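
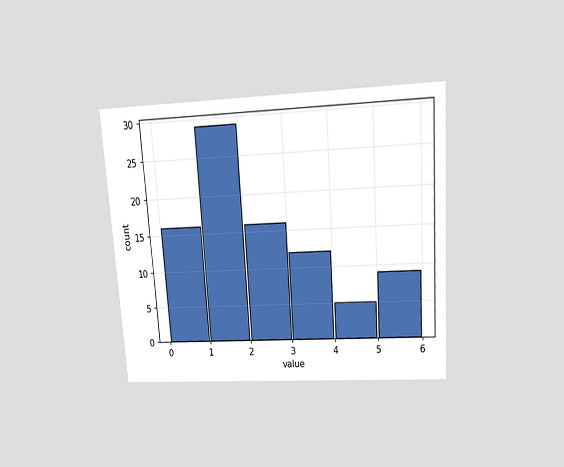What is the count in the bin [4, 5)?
5

The chart is tilted about 4° counter-clockwise and viewed slightly from above. The [4, 5) bin has height 5.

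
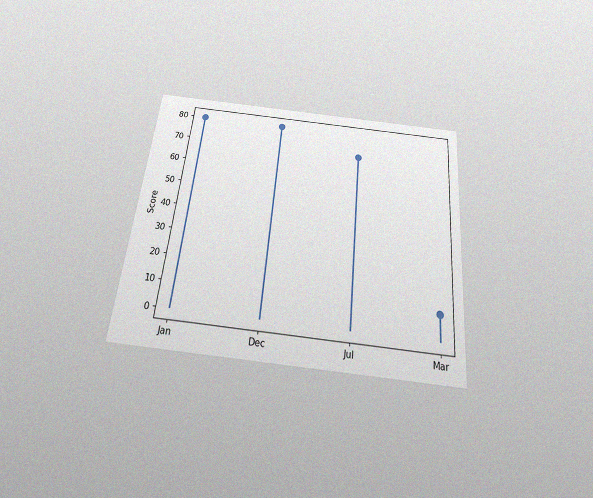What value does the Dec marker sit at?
The chart is tilted about 6° clockwise and viewed slightly from below, with some photo noise. The Dec marker sits at 80.

80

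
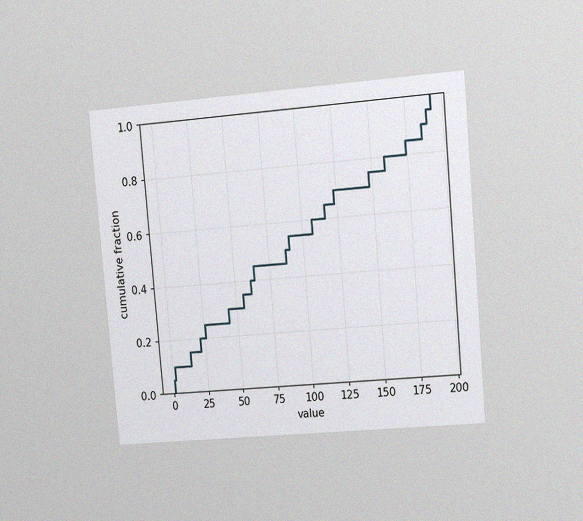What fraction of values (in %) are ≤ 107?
The chart is tilted about 5° counter-clockwise and viewed at a slight angle, with some photo noise. At x=107 the ECDF step is at 60%.

60%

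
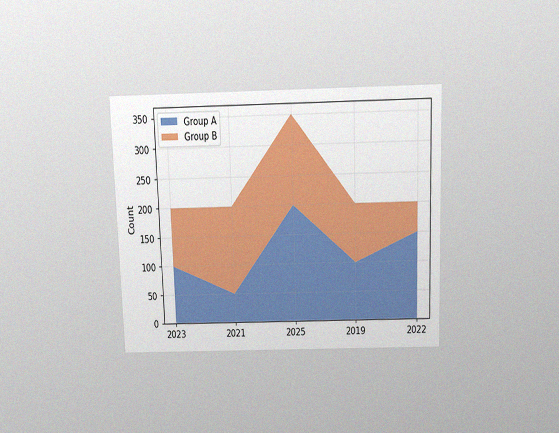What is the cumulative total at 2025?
350

The chart is viewed slightly from above, with some photo noise. The stacked total at 2025 reaches 350.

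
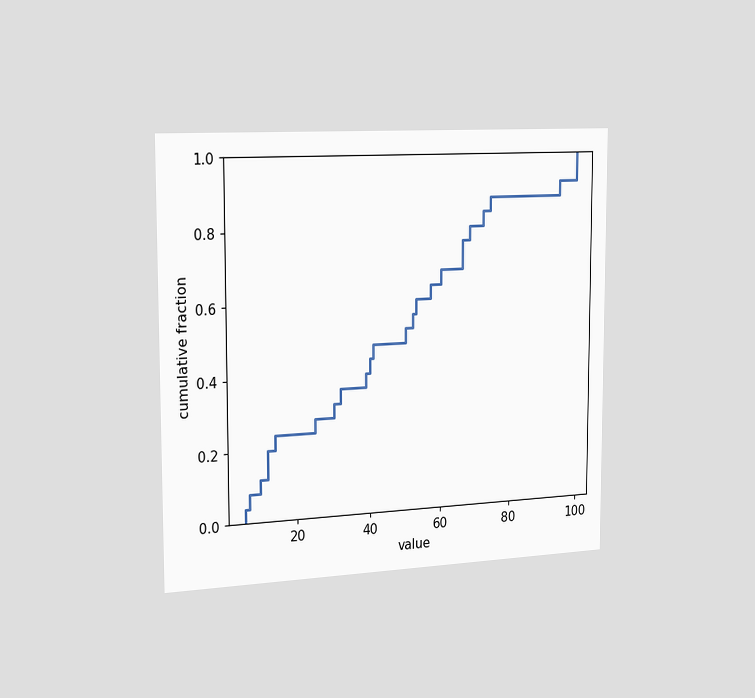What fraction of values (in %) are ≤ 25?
The chart is viewed slightly from the left. At x=25 the ECDF step is at 28%.

28%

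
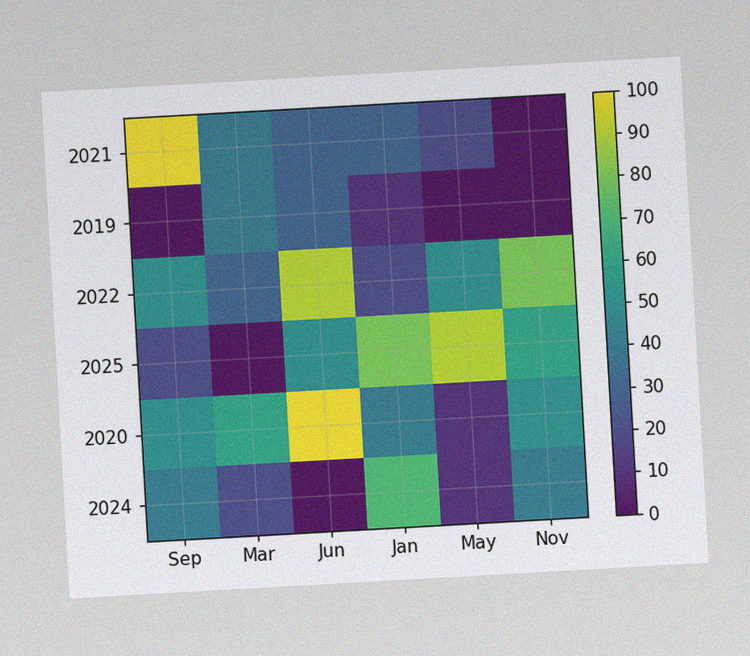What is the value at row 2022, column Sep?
The chart is tilted about 3° counter-clockwise, with some photo noise. Matching cell (2022, Sep) against the colorbar gives 50.

50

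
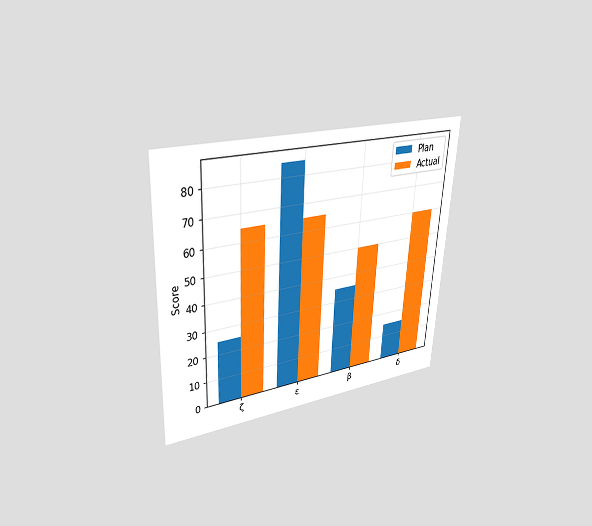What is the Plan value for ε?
85

The chart is tilted about 3° clockwise and viewed at a slight angle. The Plan bar at ε reaches 85 on the y-axis.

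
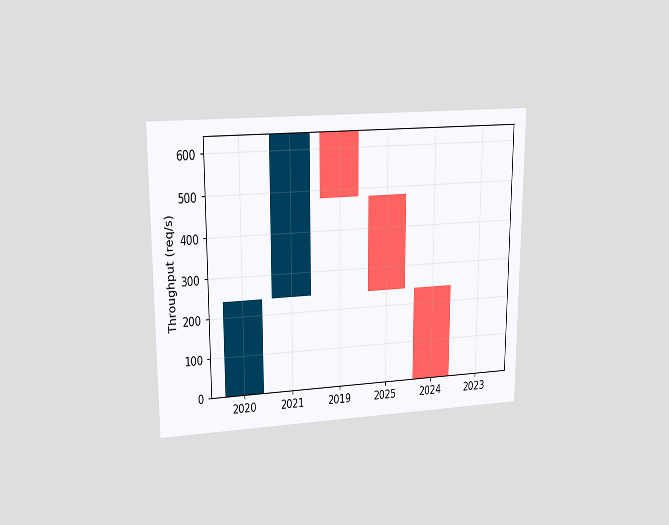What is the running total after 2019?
The chart is viewed at a slight angle. After 2019 the running total reaches 480req/s.

480req/s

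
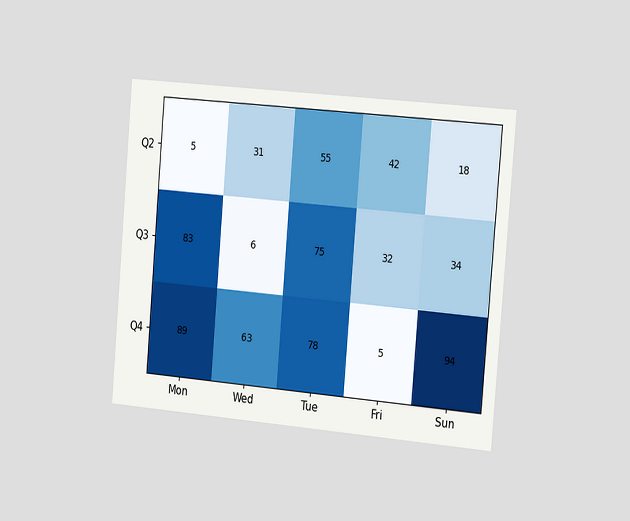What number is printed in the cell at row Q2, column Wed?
31

The chart is tilted about 5° clockwise and viewed slightly from the right. The (Q2, Wed) cell reads 31.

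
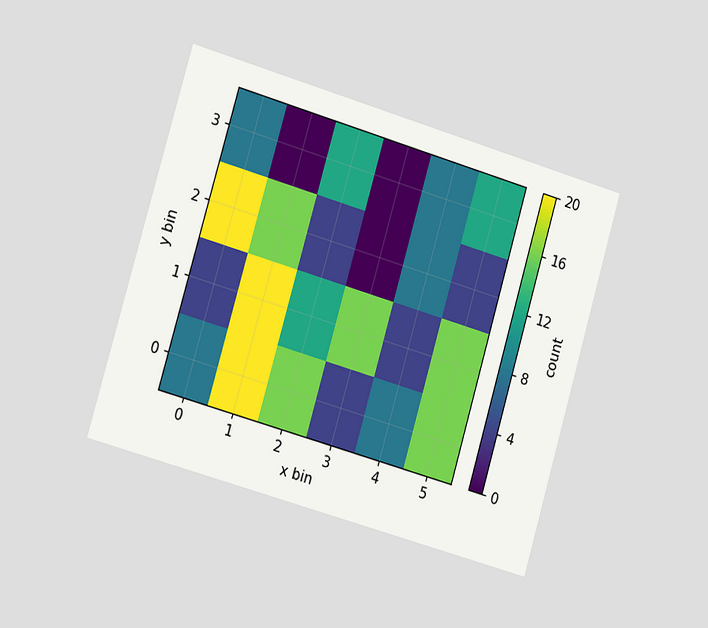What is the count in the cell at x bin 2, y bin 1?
12

The chart is tilted about 16° clockwise and viewed slightly from the left. Matching the cell (2, 1) against the colorbar gives 12.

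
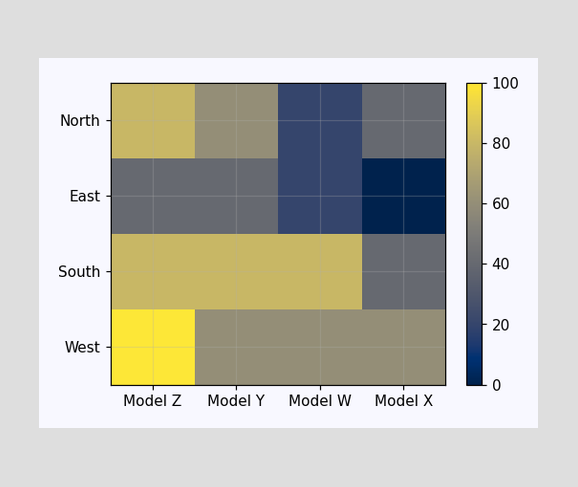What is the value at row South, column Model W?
80

Matching cell (South, Model W) against the colorbar gives 80.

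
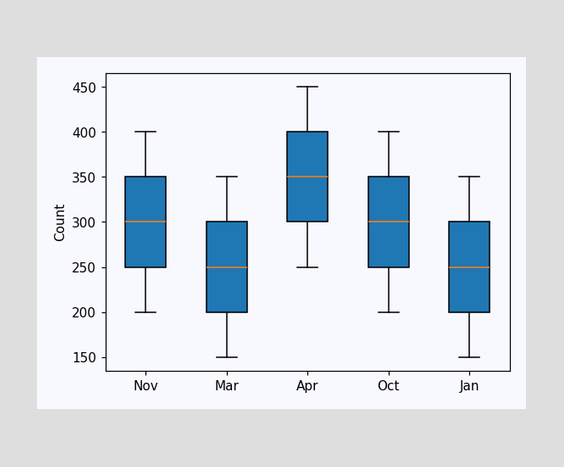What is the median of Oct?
The median line in the Oct box sits at 300.

300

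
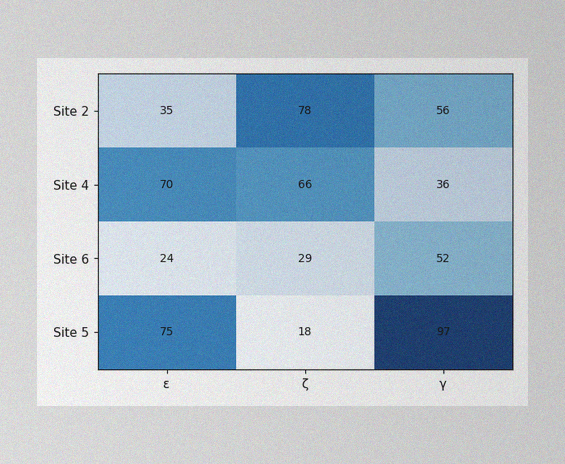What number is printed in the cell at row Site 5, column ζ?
The image has some photo noise and uneven lighting. The (Site 5, ζ) cell reads 18.

18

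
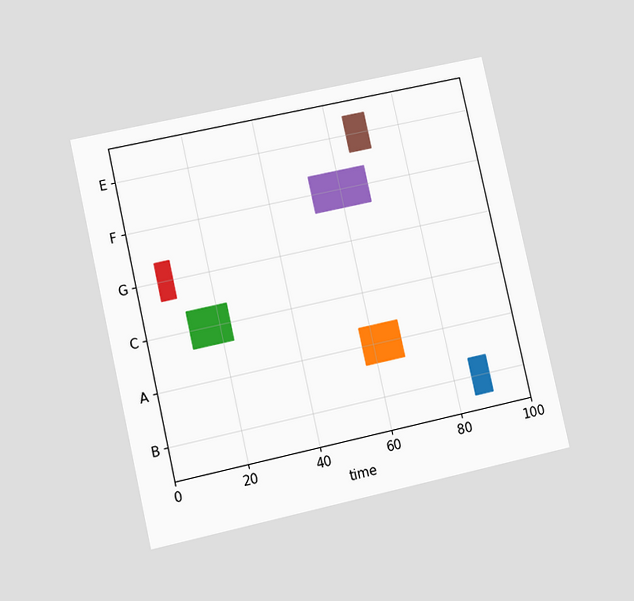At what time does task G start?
The chart is tilted about 13° counter-clockwise and viewed at a slight angle. The G bar begins at t=6.

6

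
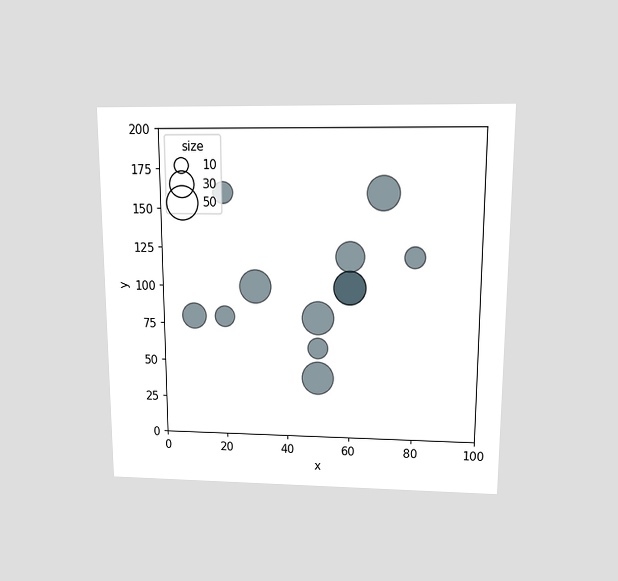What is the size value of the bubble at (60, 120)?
The chart is viewed slightly from above. Matching the bubble at (60, 120) against the size legend gives 40.

40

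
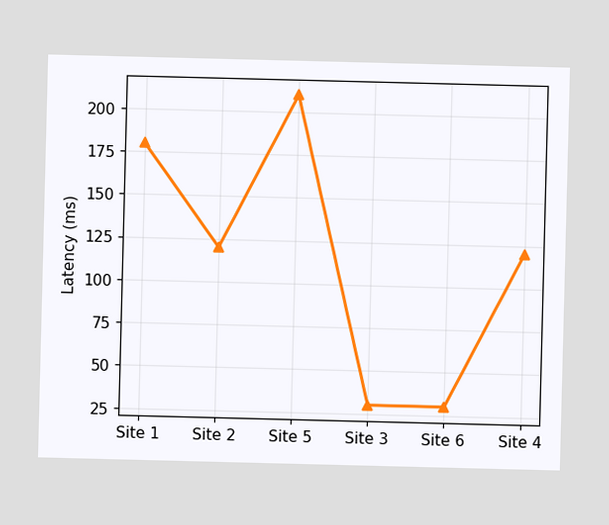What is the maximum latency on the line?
The highest point is at Site 5, and reading across to the y-axis gives 210ms.

210ms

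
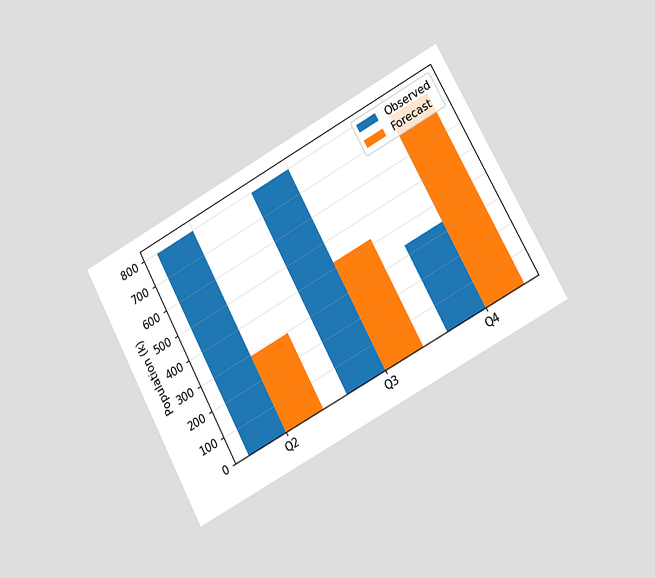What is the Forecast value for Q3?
420k

The chart is tilted about 28° counter-clockwise and viewed slightly from the right. The Forecast bar at Q3 reaches 420k on the y-axis.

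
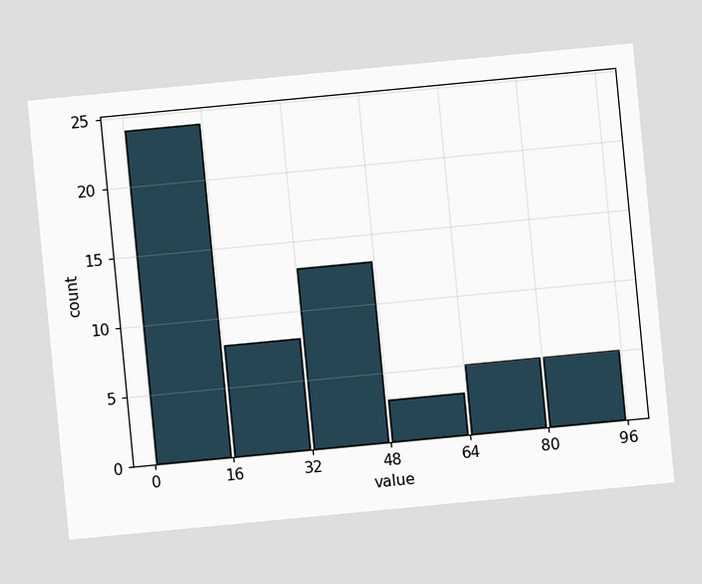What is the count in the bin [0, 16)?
24

The chart is tilted about 5° counter-clockwise. The [0, 16) bin has height 24.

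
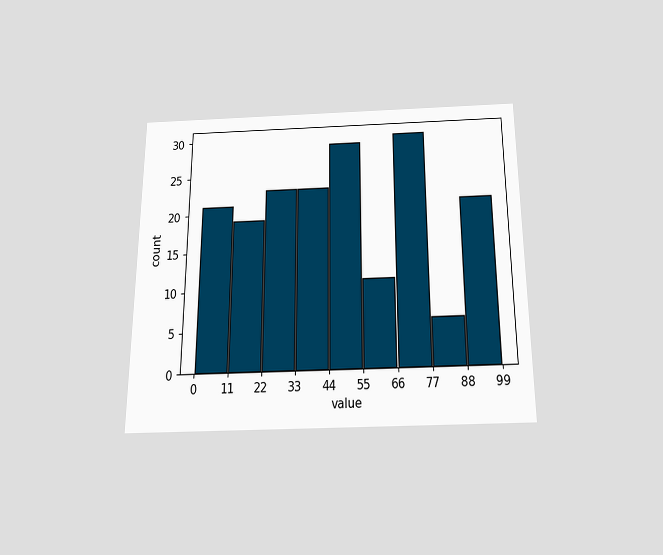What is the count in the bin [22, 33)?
The chart is viewed slightly from below. The [22, 33) bin has height 23.

23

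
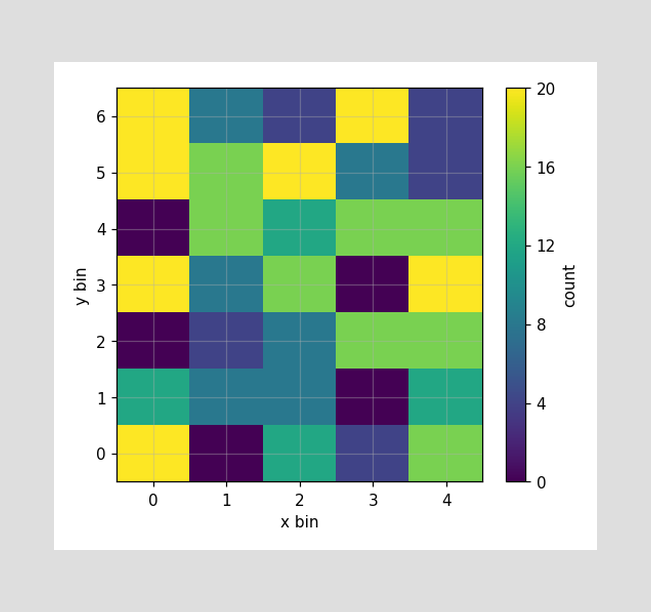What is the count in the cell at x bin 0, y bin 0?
20

Matching the cell (0, 0) against the colorbar gives 20.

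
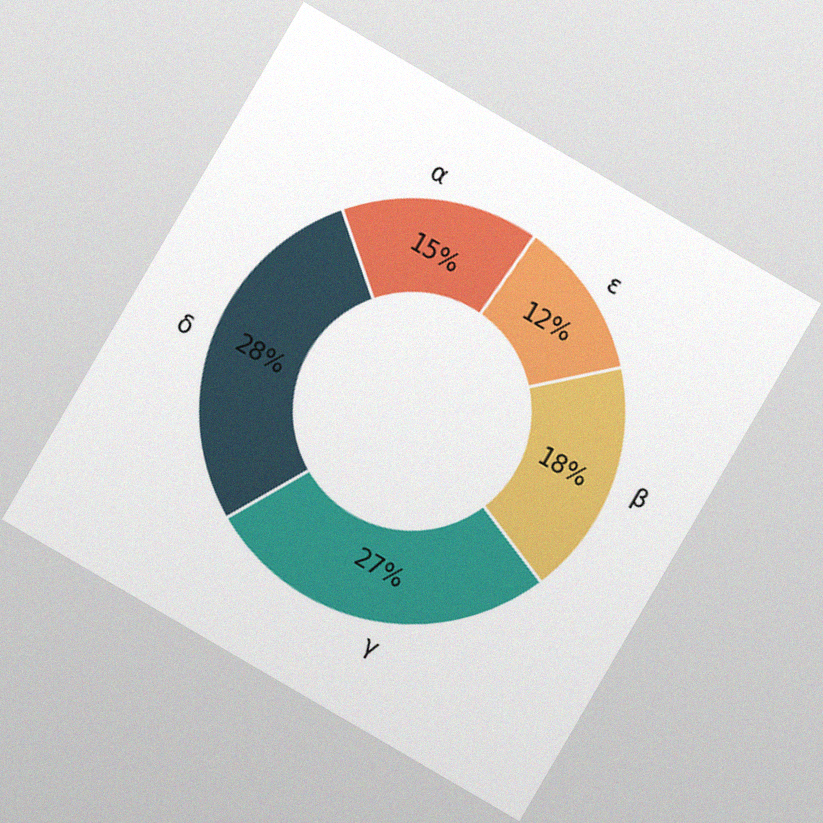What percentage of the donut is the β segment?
The chart is tilted about 30° clockwise, with some photo noise. The β segment takes up 18% of the ring.

18%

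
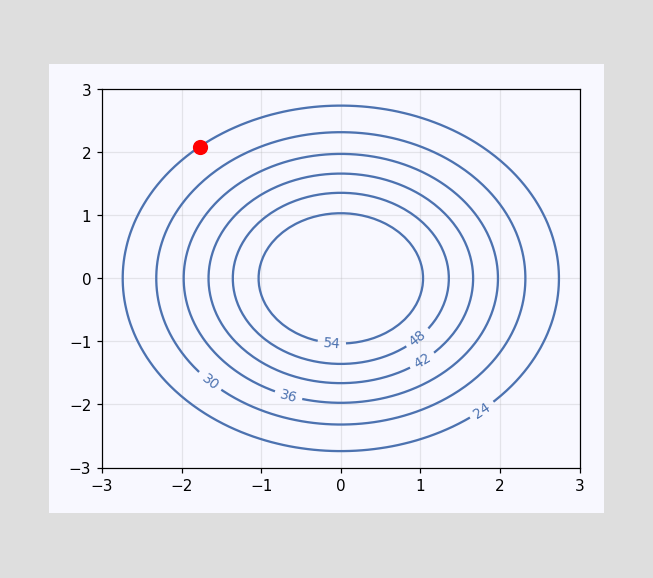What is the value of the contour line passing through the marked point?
24

The marked point sits on the contour labelled 24.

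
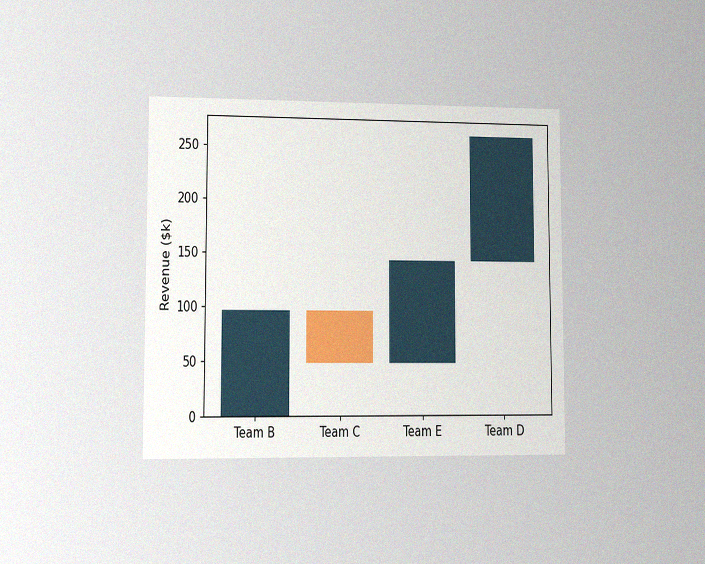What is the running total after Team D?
The chart is viewed at a slight angle, with some photo noise. After Team D the running total reaches $264k.

$264k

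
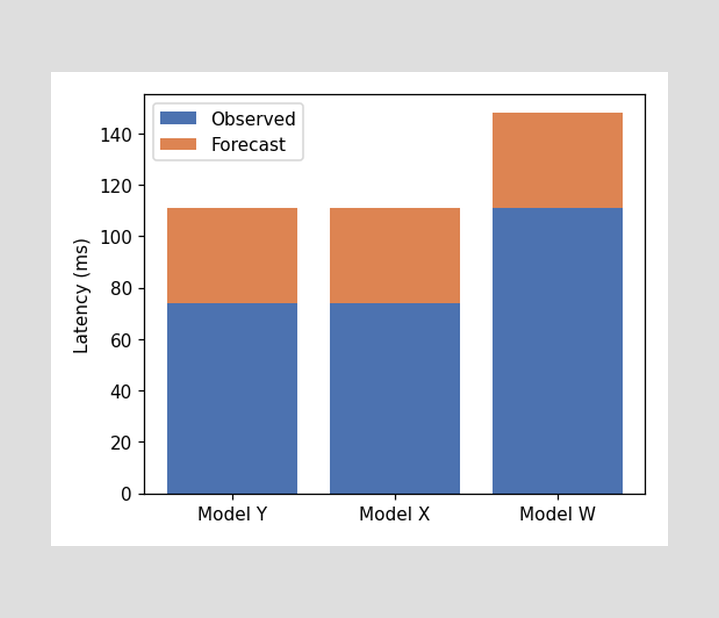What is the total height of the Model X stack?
111ms

The Model X stack's top reaches 111ms on the y-axis.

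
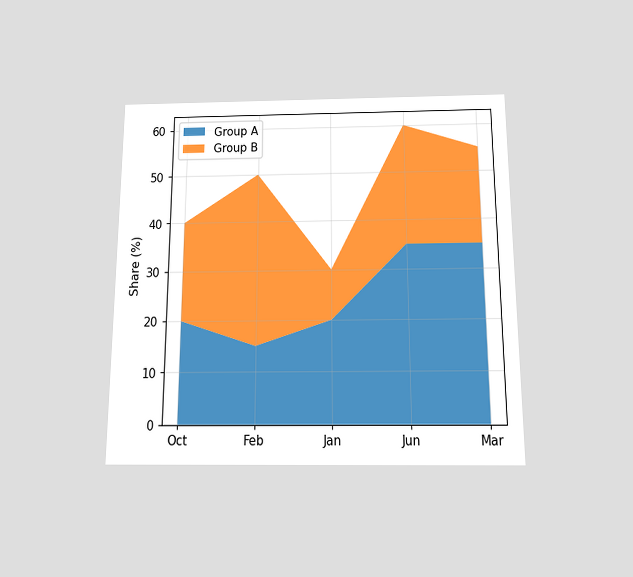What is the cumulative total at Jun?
The chart is viewed slightly from below. The stacked total at Jun reaches 60%.

60%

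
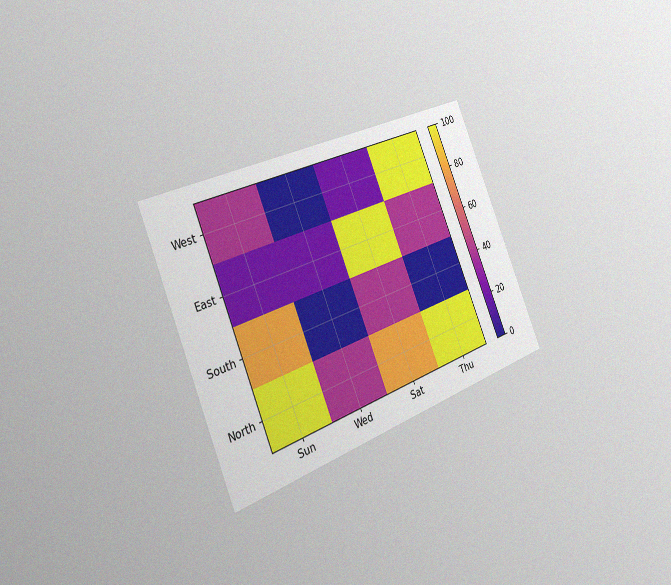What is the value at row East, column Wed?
20

The chart is tilted about 22° counter-clockwise and viewed slightly from the left, with some photo noise. Matching cell (East, Wed) against the colorbar gives 20.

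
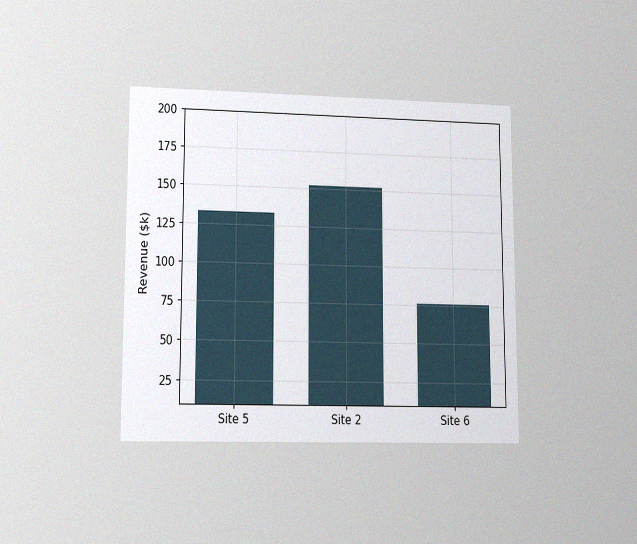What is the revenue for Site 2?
The chart is viewed at a slight angle, with some photo noise. Reading along the chart's y-axis, the Site 2 bar reaches $152k.

$152k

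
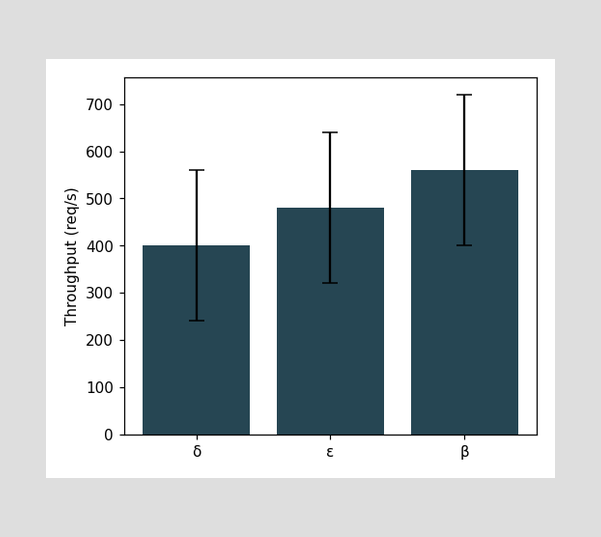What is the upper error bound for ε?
The ε bar's upper whisker reaches 640req/s.

640req/s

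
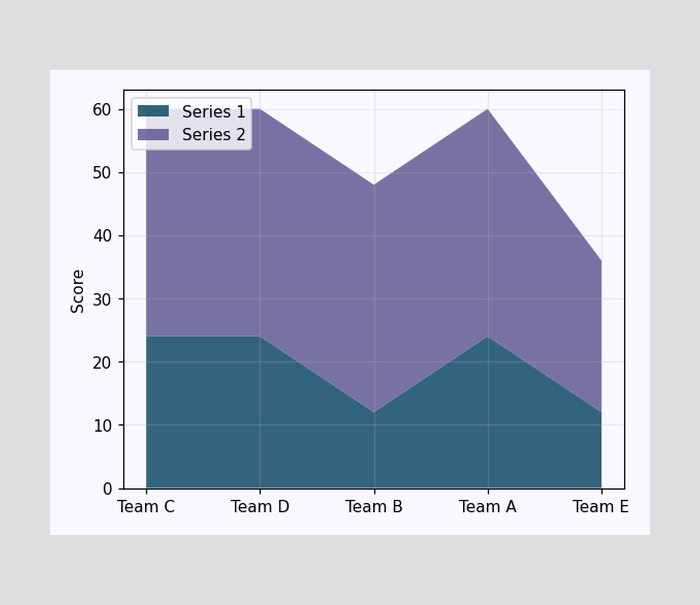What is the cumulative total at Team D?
60

The stacked total at Team D reaches 60.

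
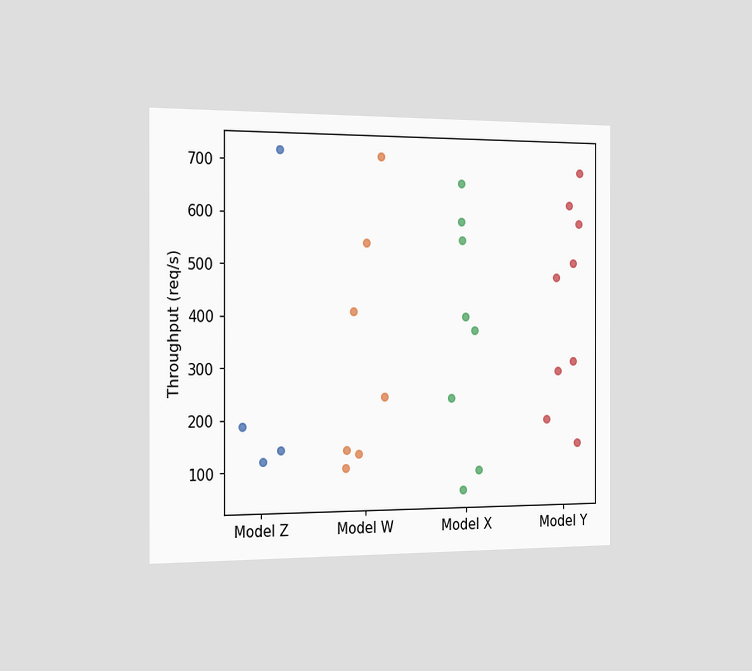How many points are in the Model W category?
The chart is viewed slightly from the left. Counting the markers in the Model W column gives 7.

7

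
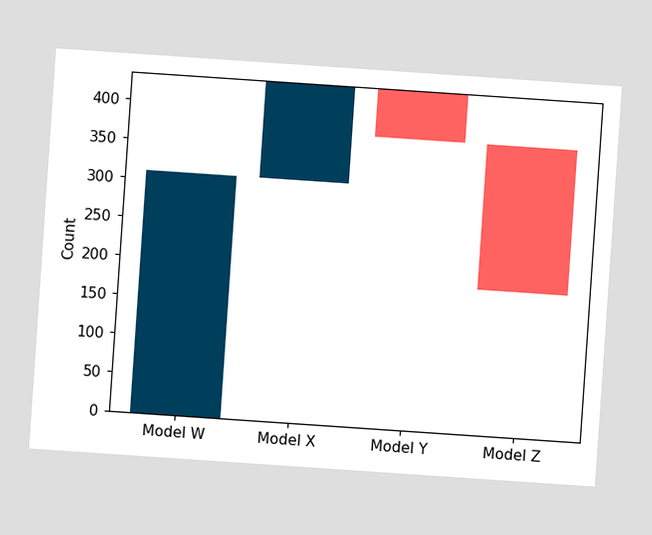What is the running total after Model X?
The chart is tilted about 4° clockwise. After Model X the running total reaches 434.

434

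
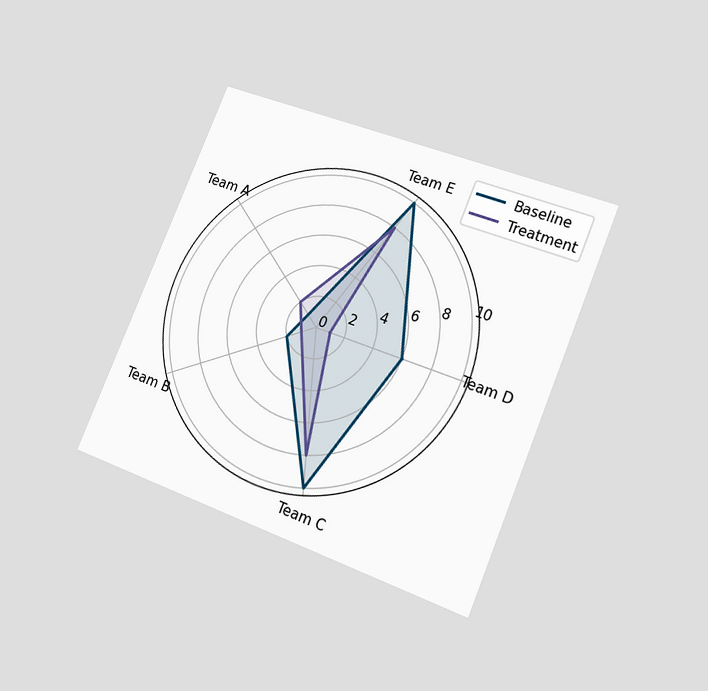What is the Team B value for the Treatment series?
1

The chart is tilted about 22° clockwise and viewed at a slight angle. On the Team B axis, Treatment reaches 1.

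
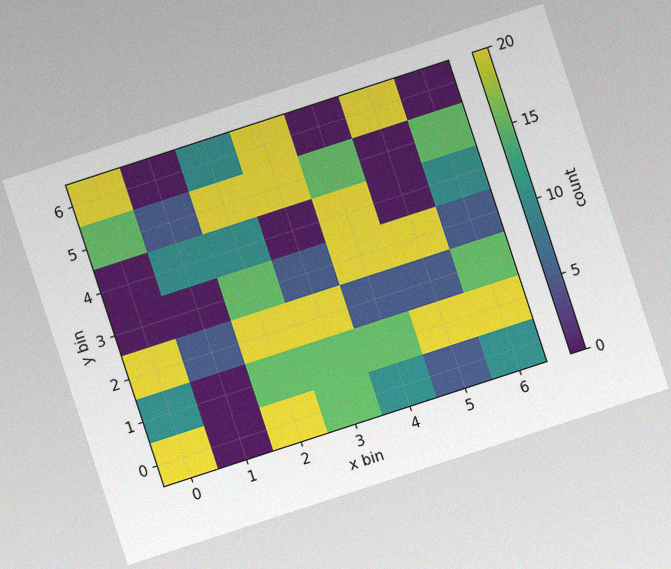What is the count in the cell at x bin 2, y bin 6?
10

The chart is tilted about 18° counter-clockwise, with some photo noise. Matching the cell (2, 6) against the colorbar gives 10.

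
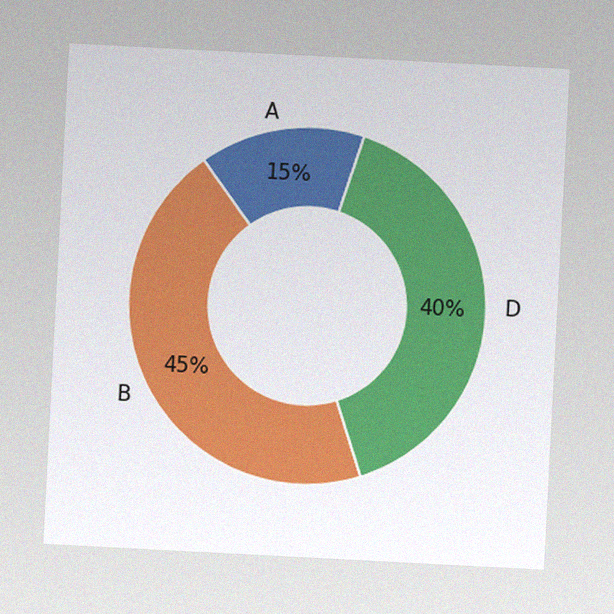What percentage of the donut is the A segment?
The chart is tilted about 3° clockwise, with some photo noise. The A segment takes up 15% of the ring.

15%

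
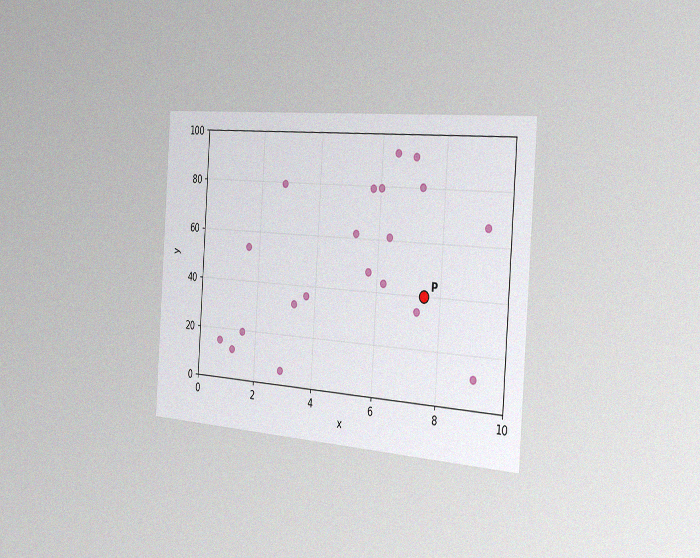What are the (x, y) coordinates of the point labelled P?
The chart is tilted about 4° clockwise and viewed slightly from the right, with some photo noise. Following the gridlines from P to each axis, P sits at (7.5, 40).

(7.5, 40)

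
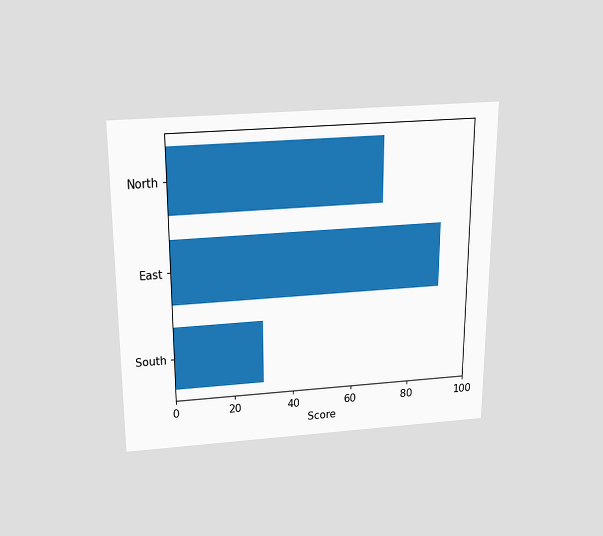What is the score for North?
70

The chart is viewed slightly from above. Reading along the chart's x-axis, the North bar reaches 70.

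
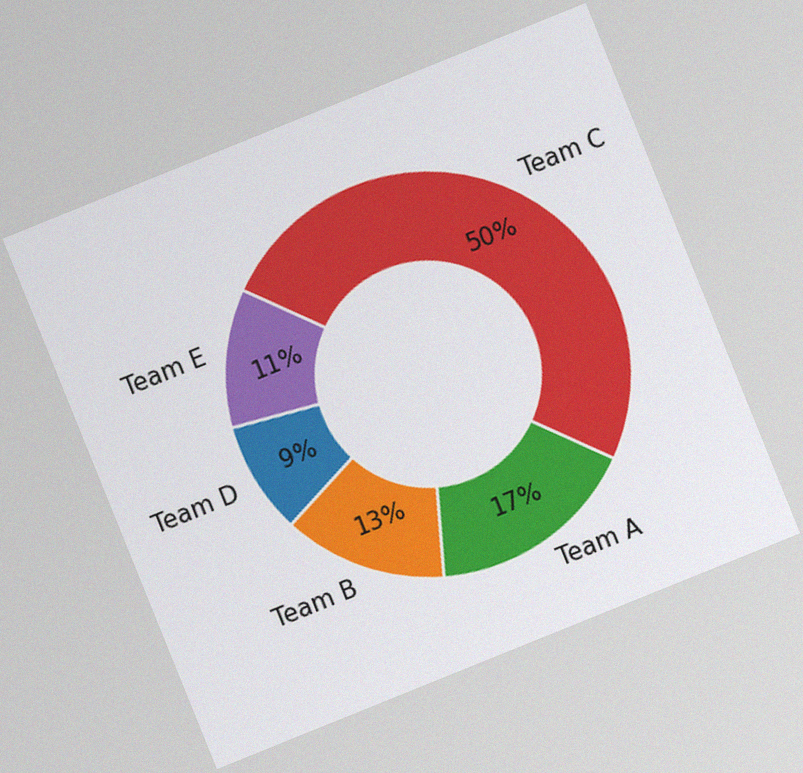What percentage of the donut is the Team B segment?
13%

The chart is tilted about 22° counter-clockwise, with some photo noise. The Team B segment takes up 13% of the ring.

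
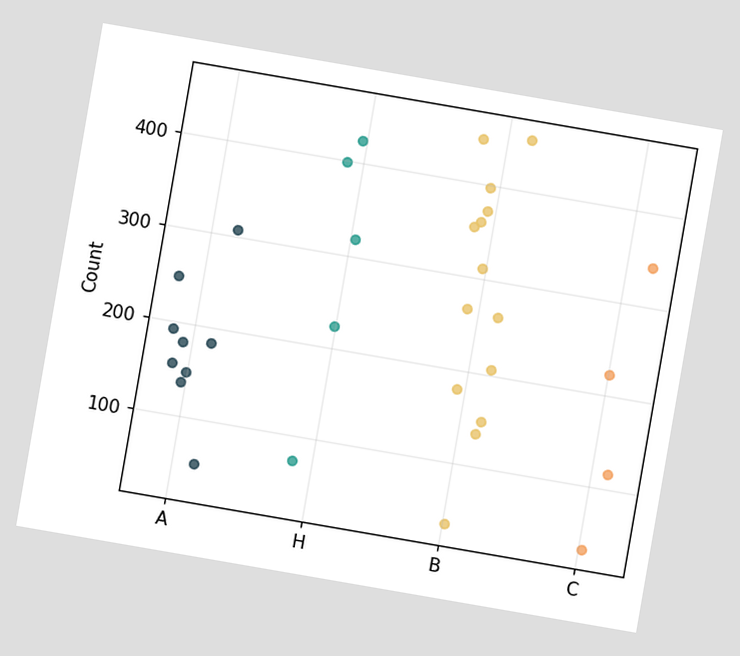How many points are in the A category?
The chart is tilted about 10° clockwise. Counting the markers in the A column gives 9.

9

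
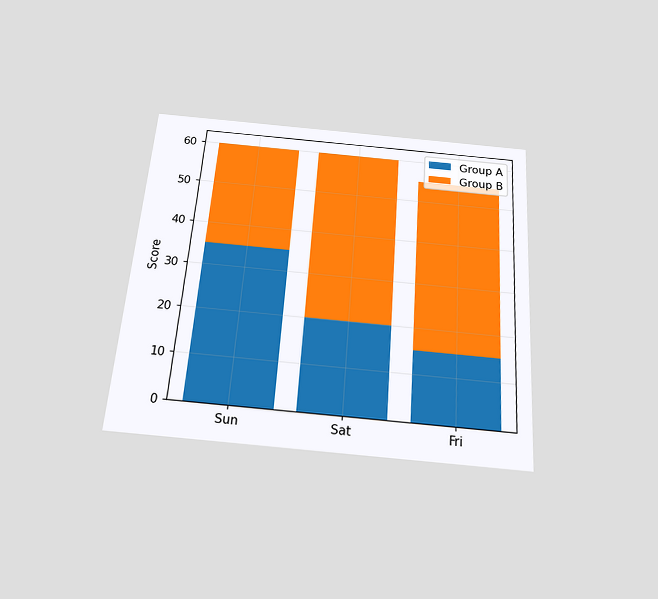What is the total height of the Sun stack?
The chart is tilted about 4° clockwise and viewed slightly from below. The Sun stack's top reaches 60 on the y-axis.

60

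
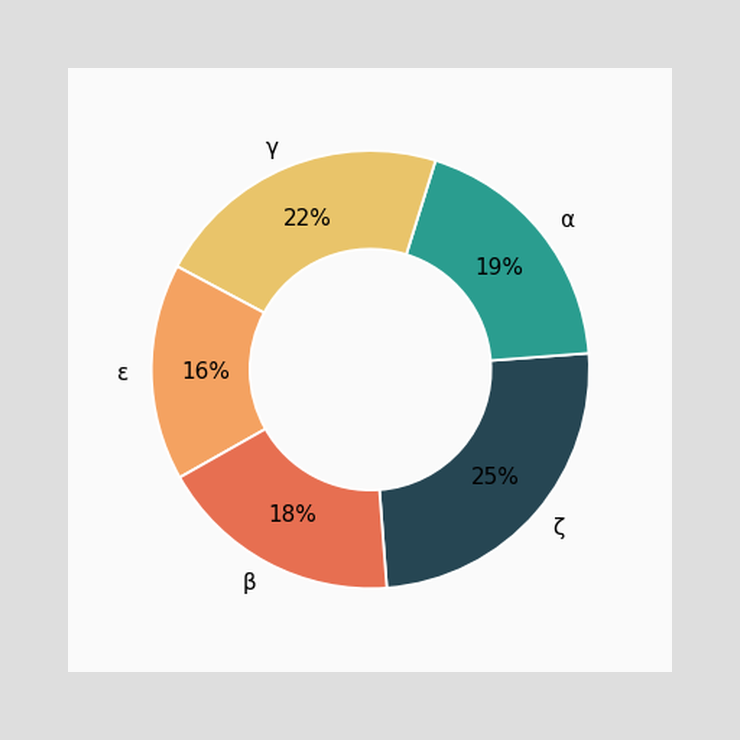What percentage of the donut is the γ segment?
22%

The γ segment takes up 22% of the ring.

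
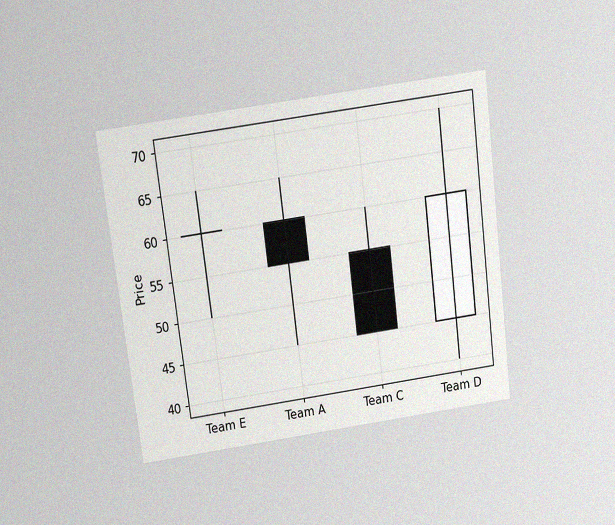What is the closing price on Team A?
The chart is tilted about 7° counter-clockwise and viewed slightly from above, with some photo noise. The Team A candle closes at 55.

55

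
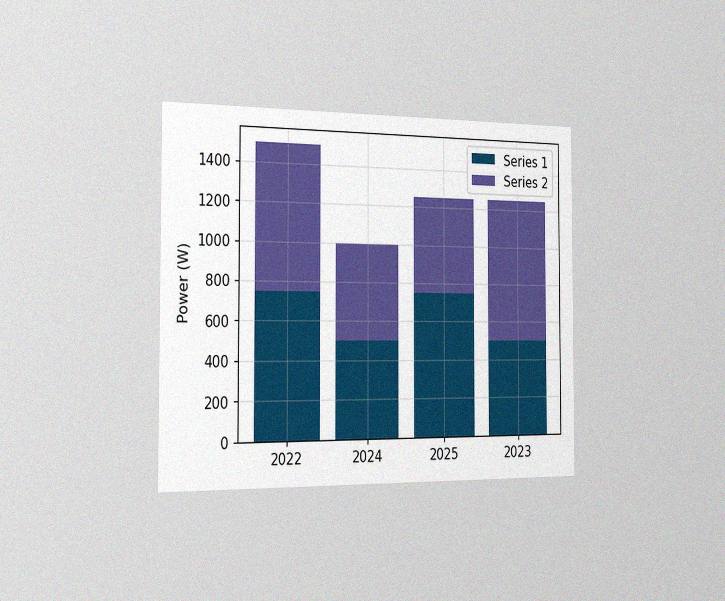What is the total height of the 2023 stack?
The chart is viewed slightly from the left, with some photo noise. The 2023 stack's top reaches 1250W on the y-axis.

1250W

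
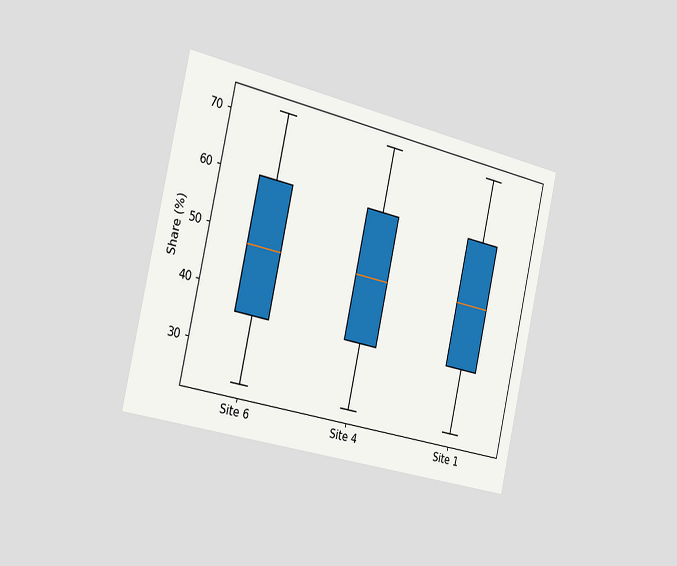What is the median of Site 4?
The chart is tilted about 13° clockwise and viewed slightly from the left. The median line in the Site 4 box sits at 48%.

48%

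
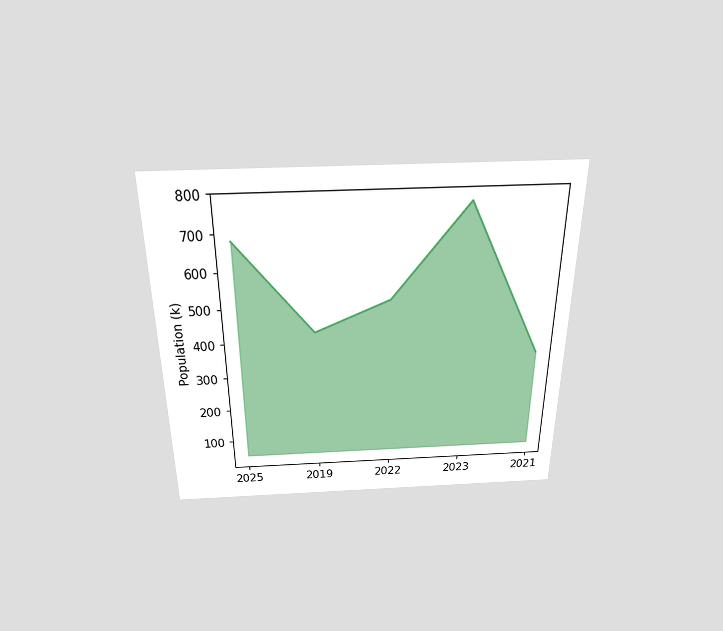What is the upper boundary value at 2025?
The chart is viewed slightly from above. At 2025 the upper boundary is at 680k.

680k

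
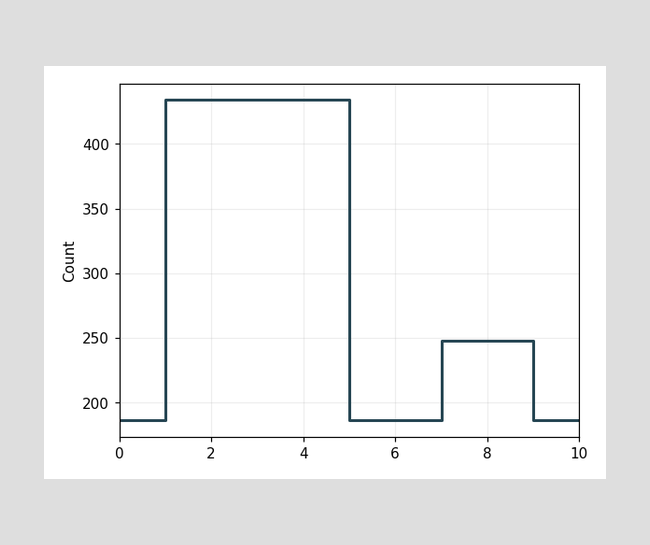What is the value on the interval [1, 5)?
434

On [1, 5) the step sits at 434.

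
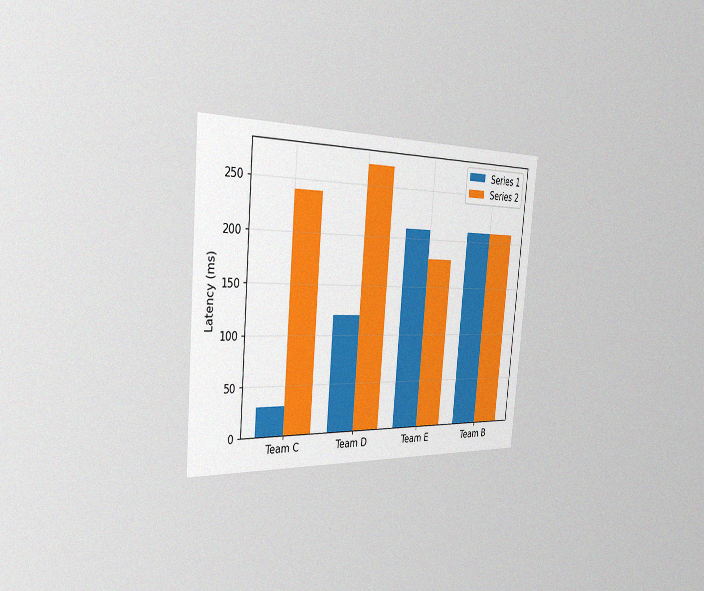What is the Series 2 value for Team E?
The chart is tilted about 5° clockwise and viewed slightly from the left, with some photo noise. The Series 2 bar at Team E reaches 180ms on the y-axis.

180ms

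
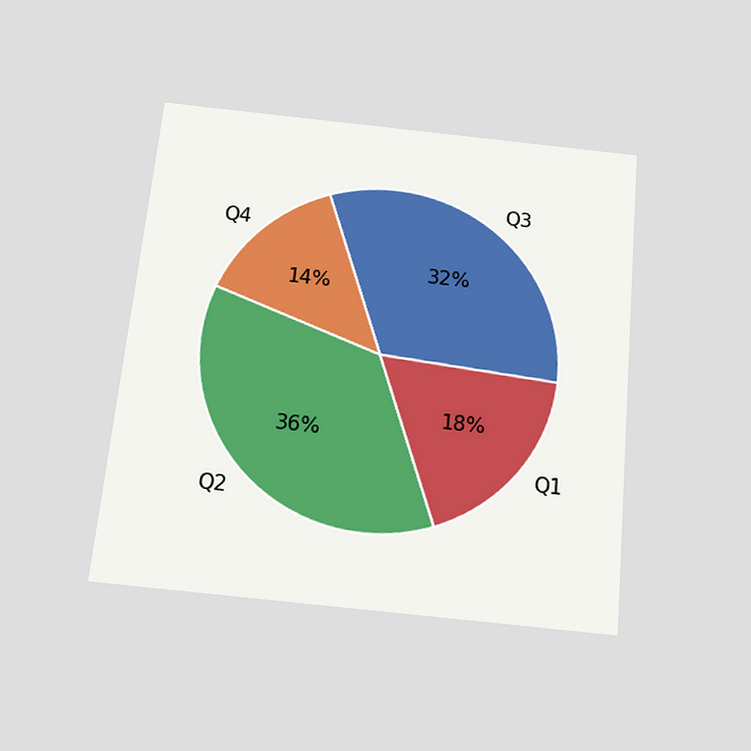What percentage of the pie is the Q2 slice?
The chart is tilted about 5° clockwise and viewed slightly from below. The Q2 slice takes up 36% of the pie.

36%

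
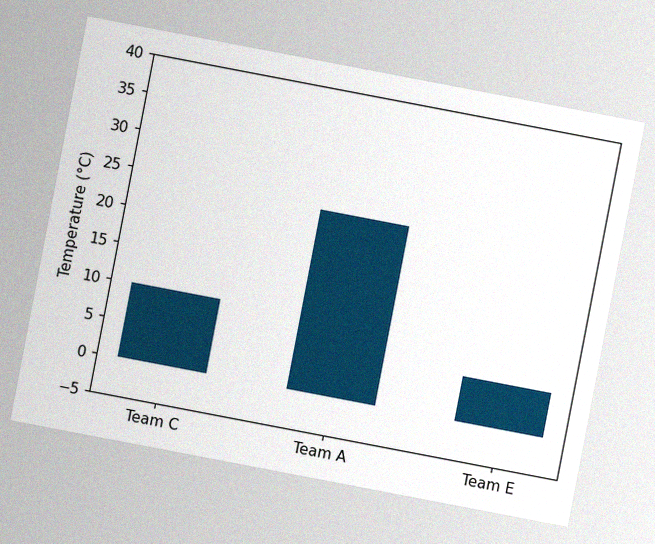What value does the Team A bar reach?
24°C

The chart is tilted about 11° clockwise, with some photo noise. Reading along the chart's y-axis, the Team A bar reaches 24°C.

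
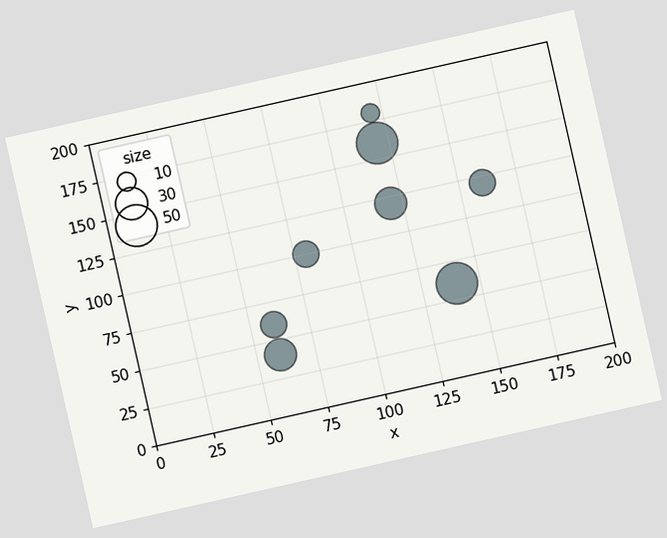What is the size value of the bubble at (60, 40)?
The chart is tilted about 13° counter-clockwise. Matching the bubble at (60, 40) against the size legend gives 30.

30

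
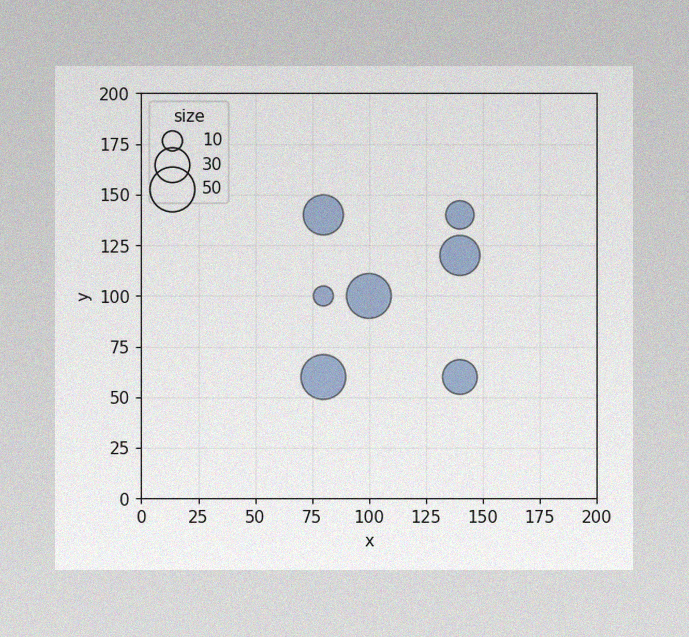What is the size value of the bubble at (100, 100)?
50

The image has some photo noise and uneven lighting. Matching the bubble at (100, 100) against the size legend gives 50.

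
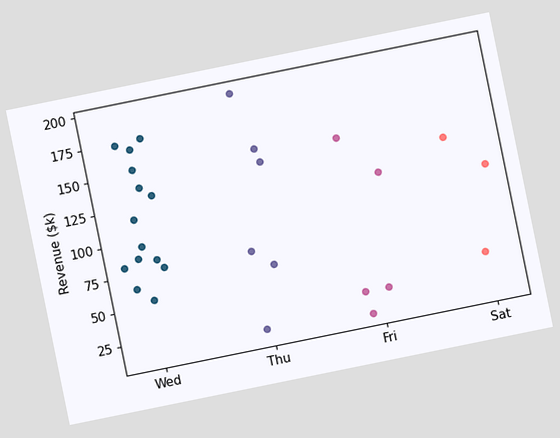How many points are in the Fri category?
5

The chart is tilted about 11° counter-clockwise. Counting the markers in the Fri column gives 5.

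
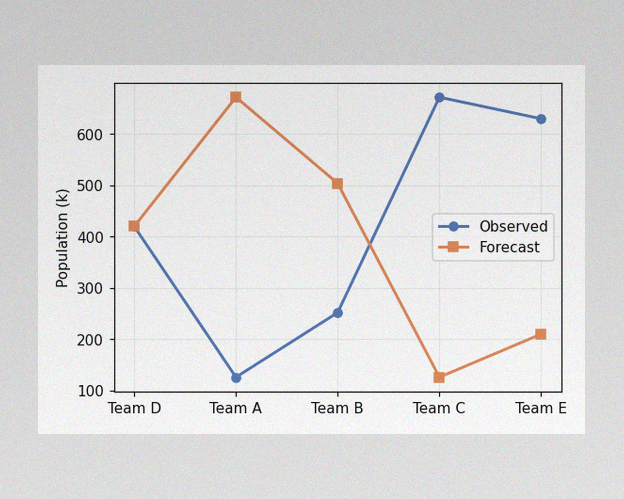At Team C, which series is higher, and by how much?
The image has some photo noise and uneven lighting. At Team C, Observed sits above the other line by 546k.

Observed, by 546k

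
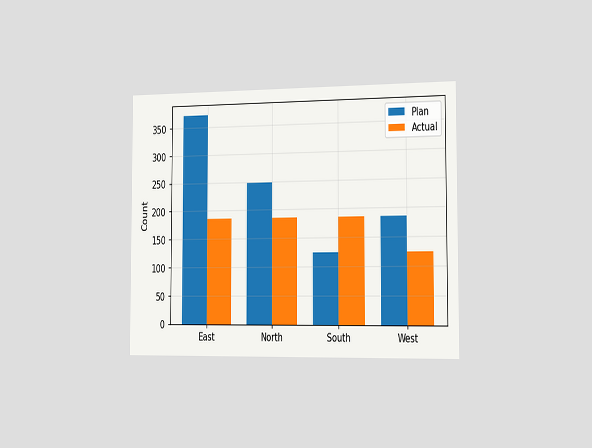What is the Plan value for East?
372

The chart is viewed slightly from the right. The Plan bar at East reaches 372 on the y-axis.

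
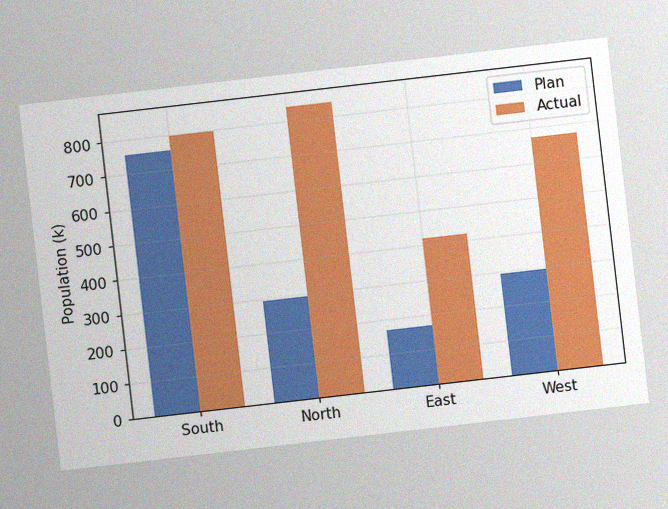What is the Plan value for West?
294k

The chart is tilted about 7° counter-clockwise, with some photo noise. The Plan bar at West reaches 294k on the y-axis.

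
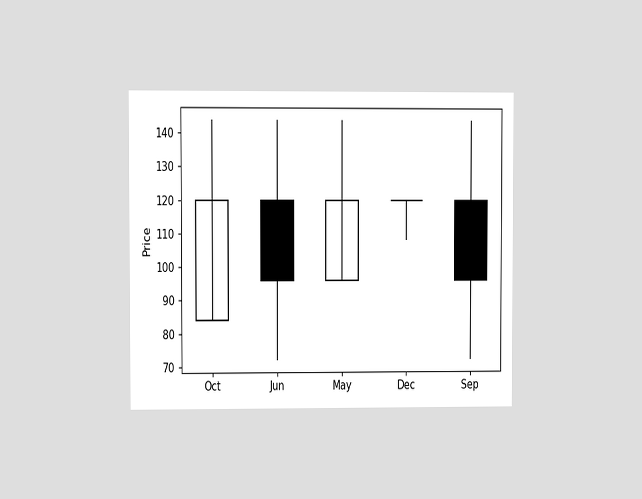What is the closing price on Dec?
The chart is viewed at a slight angle. The Dec candle closes at 120.

120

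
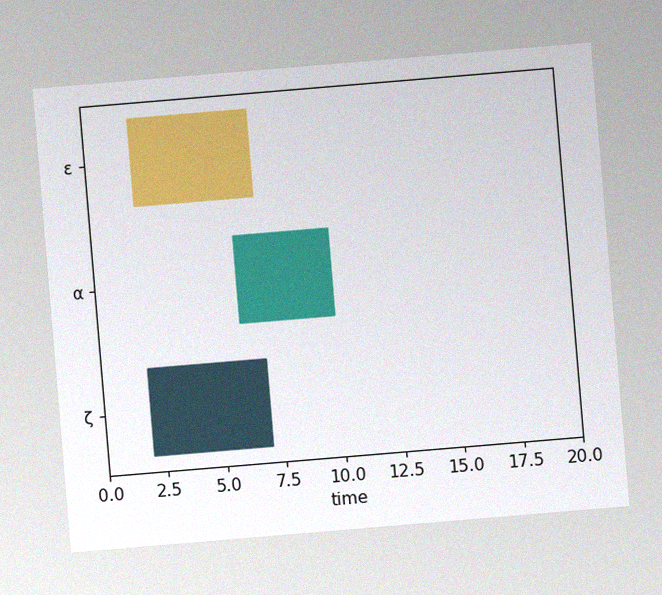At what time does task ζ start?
The chart is tilted about 5° counter-clockwise, with some photo noise. The ζ bar begins at t=2.

2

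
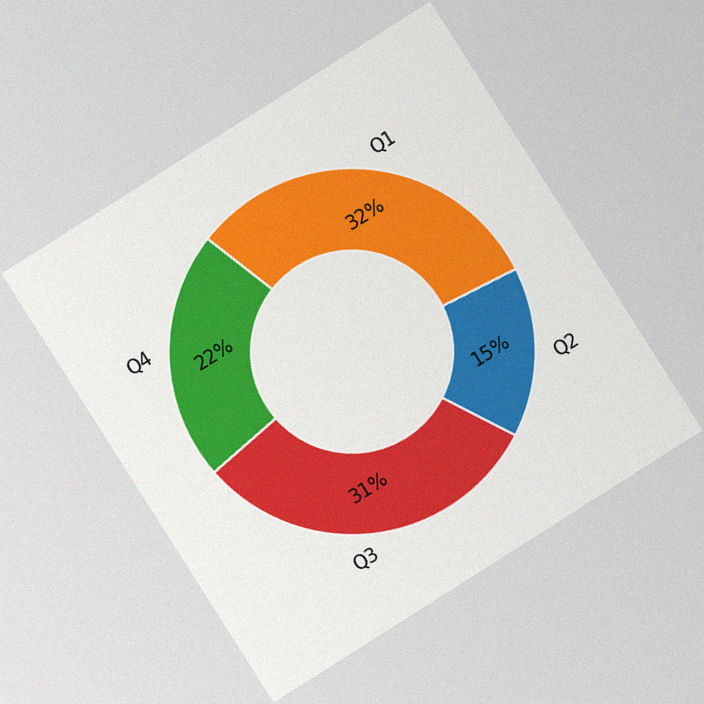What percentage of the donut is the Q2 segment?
The chart is tilted about 32° counter-clockwise, with some photo noise. The Q2 segment takes up 15% of the ring.

15%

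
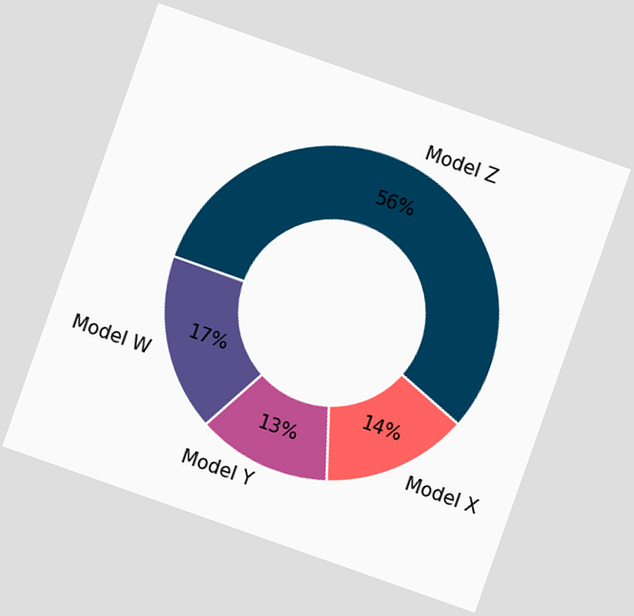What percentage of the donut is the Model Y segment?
13%

The chart is tilted about 19° clockwise. The Model Y segment takes up 13% of the ring.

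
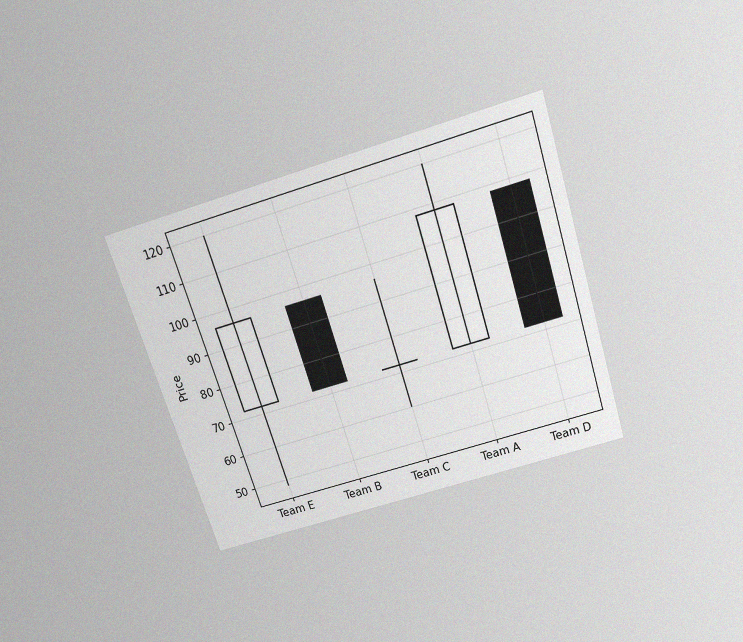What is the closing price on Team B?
The chart is tilted about 18° counter-clockwise and viewed slightly from above, with some photo noise. The Team B candle closes at 72.

72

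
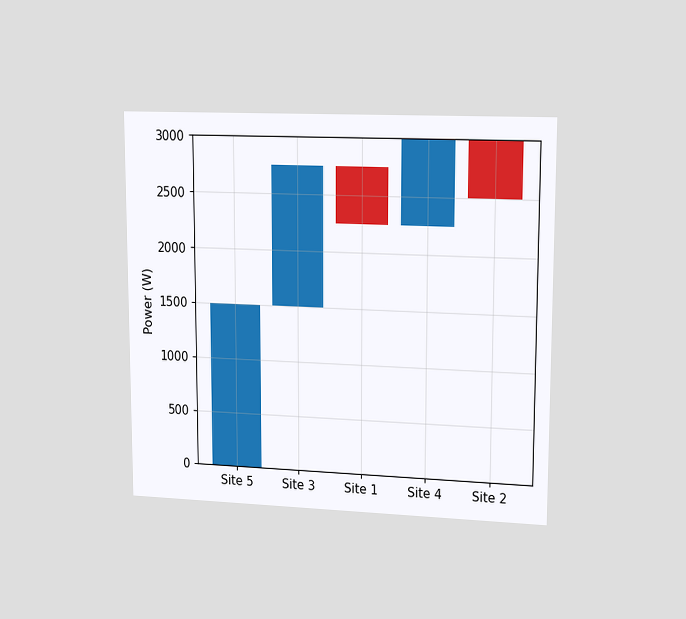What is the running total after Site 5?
The chart is viewed slightly from the right. After Site 5 the running total reaches 1500W.

1500W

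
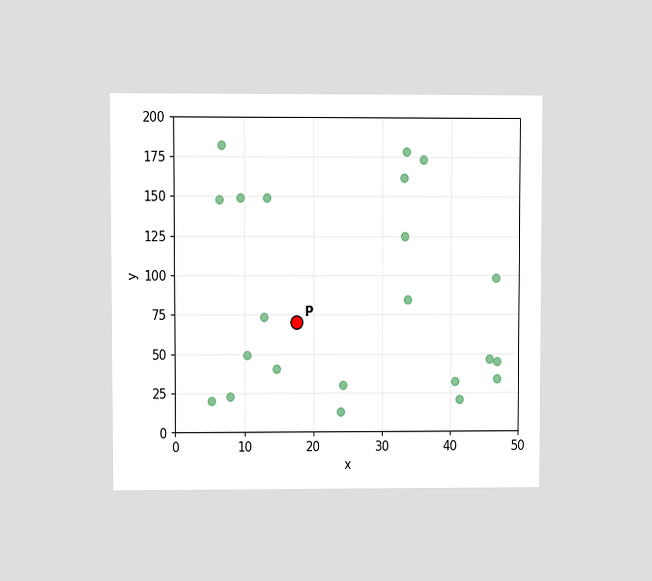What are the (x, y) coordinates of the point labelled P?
The chart is viewed at a slight angle. Following the gridlines from P to each axis, P sits at (17.5, 70).

(17.5, 70)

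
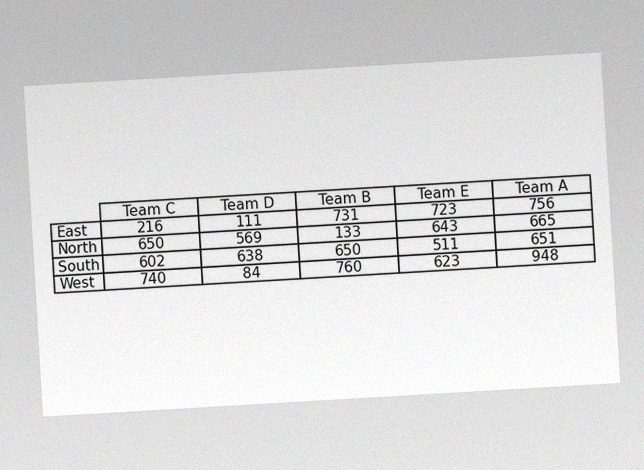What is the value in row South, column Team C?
The chart is tilted about 3° counter-clockwise, with some photo noise. The (South, Team C) cell reads 602.

602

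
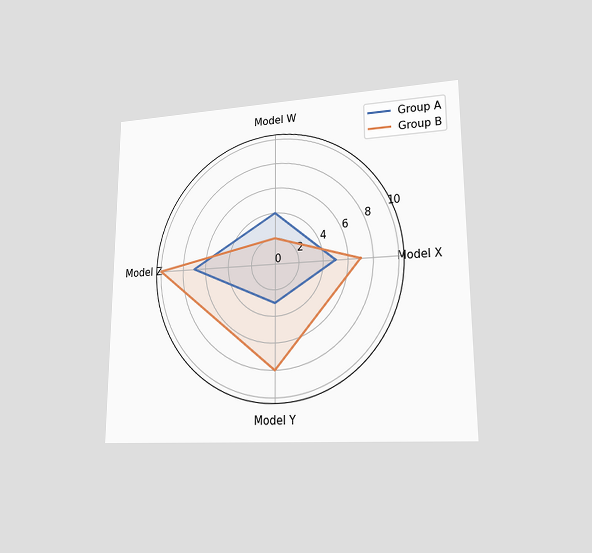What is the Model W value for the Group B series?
The chart is viewed at a slight angle. On the Model W axis, Group B reaches 2.

2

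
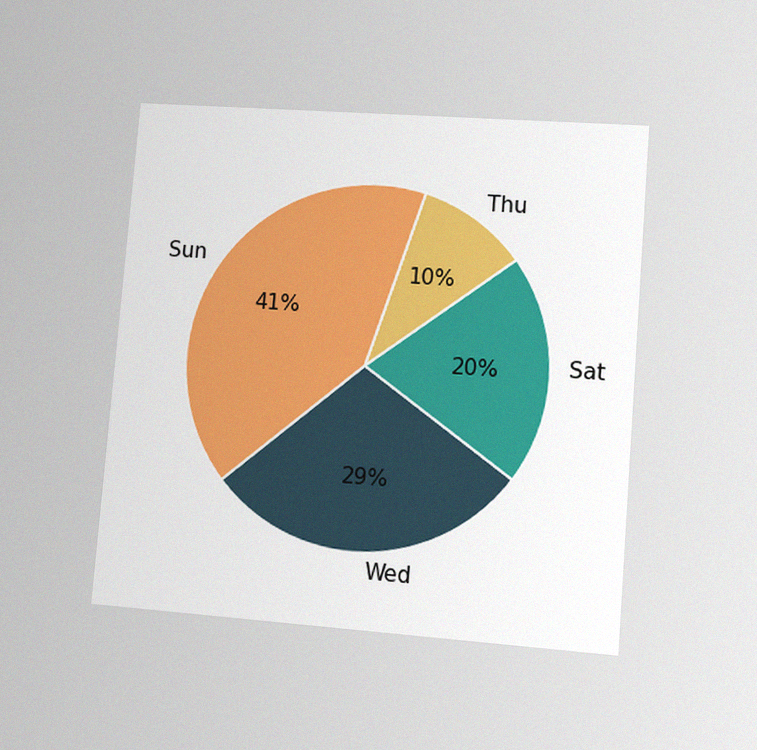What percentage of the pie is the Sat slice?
20%

The chart is tilted about 5° clockwise and viewed at a slight angle, with some photo noise. The Sat slice takes up 20% of the pie.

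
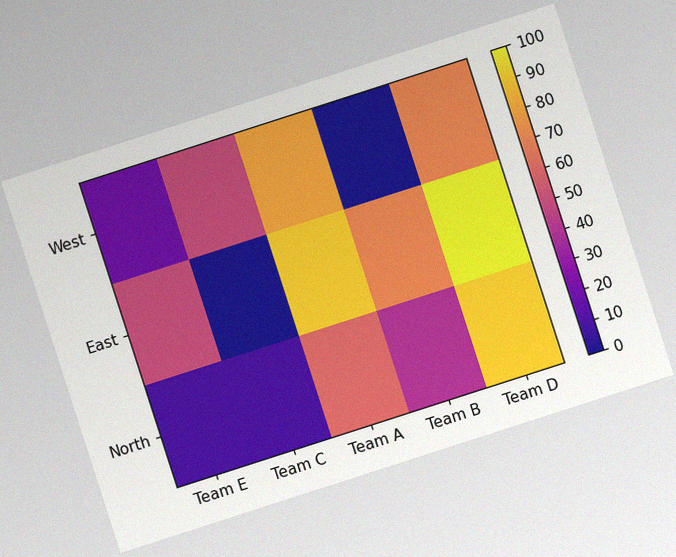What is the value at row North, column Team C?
10

The chart is tilted about 18° counter-clockwise, with some photo noise. Matching cell (North, Team C) against the colorbar gives 10.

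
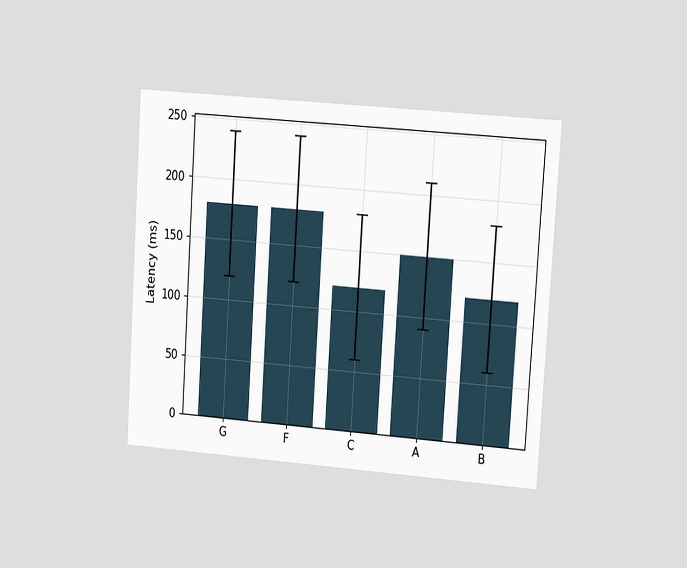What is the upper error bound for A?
210ms

The chart is tilted about 4° clockwise and viewed slightly from the right. The A bar's upper whisker reaches 210ms.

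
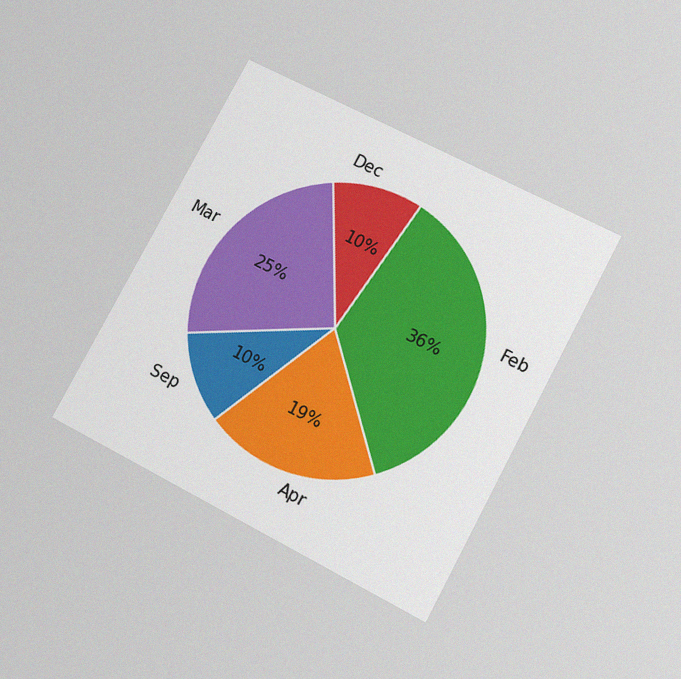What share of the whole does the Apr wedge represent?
The chart is tilted about 28° clockwise and viewed slightly from below, with some photo noise. The Apr slice takes up 19% of the pie.

19%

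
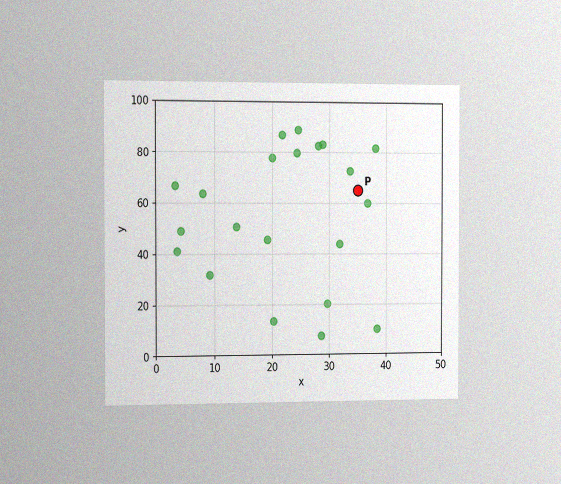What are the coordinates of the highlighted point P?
(35, 65)

The chart is viewed slightly from the left, with some photo noise. Following the gridlines from P to each axis, P sits at (35, 65).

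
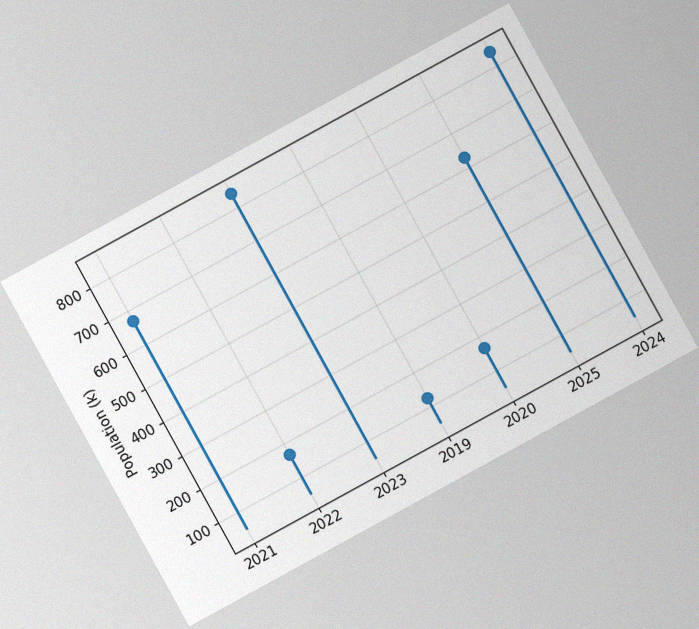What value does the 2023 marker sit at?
840k

The chart is tilted about 29° counter-clockwise, with some photo noise. The 2023 marker sits at 840k.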